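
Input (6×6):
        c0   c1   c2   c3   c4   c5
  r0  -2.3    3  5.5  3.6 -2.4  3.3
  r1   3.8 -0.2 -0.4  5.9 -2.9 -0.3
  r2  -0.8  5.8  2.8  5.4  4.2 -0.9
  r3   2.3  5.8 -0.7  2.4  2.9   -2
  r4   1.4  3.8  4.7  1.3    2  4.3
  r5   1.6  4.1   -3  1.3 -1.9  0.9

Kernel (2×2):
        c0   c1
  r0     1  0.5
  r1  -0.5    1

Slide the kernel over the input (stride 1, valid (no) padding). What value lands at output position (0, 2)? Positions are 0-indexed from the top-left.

The receptive field on the input at this output position is [5.5 3.6 / -0.4 5.9]. Elementwise product with the kernel and sum: 5.5·1 + 3.6·0.5 + -0.4·-0.5 + 5.9·1.

13.4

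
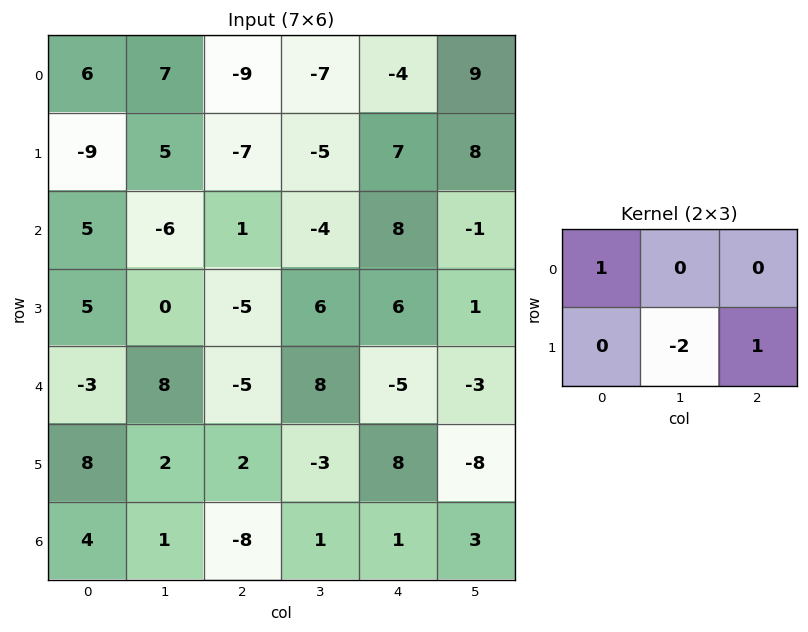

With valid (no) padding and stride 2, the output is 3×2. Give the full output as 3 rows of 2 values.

-11 8
0 -5
-5 9

Output[0,0]: The receptive field on the input at this output position is [6 7 -9 / -9 5 -7]. Elementwise product with the kernel and sum: 6·1 + 5·-2 + -7·1.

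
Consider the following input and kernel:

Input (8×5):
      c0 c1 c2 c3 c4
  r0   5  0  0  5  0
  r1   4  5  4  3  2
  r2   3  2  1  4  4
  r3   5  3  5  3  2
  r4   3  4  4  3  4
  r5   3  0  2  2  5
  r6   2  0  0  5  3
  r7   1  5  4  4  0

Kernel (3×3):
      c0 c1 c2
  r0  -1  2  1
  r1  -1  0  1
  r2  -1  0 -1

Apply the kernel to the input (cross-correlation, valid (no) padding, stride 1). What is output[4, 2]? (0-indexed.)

The receptive field on the input at this output position is [4 3 4 / 2 2 5 / 0 5 3]. Elementwise product with the kernel and sum: 4·-1 + 3·2 + 4·1 + 2·-1 + 5·1 + 0·-1 + 3·-1.

6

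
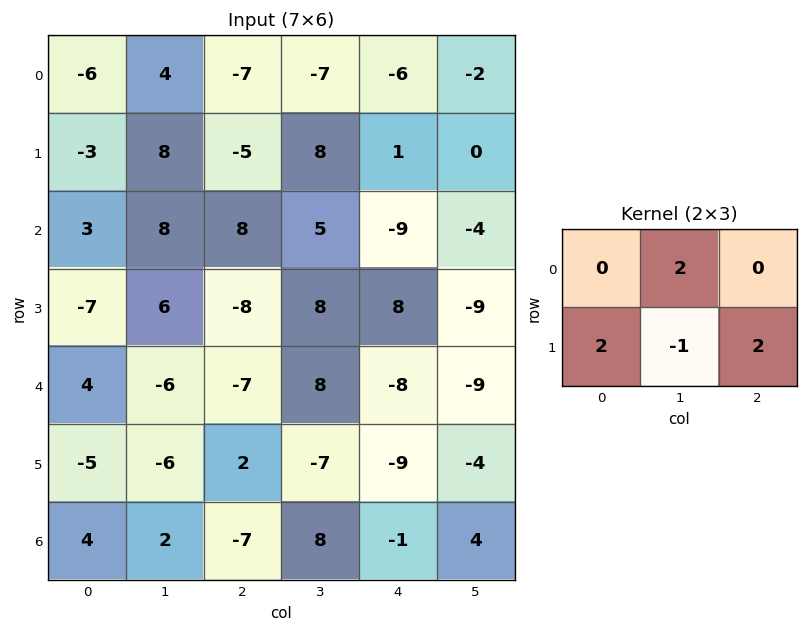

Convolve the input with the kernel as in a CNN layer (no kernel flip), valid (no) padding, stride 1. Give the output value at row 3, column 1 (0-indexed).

The receptive field on the input at this output position is [6 -8 8 / -6 -7 8]. Elementwise product with the kernel and sum: -8·2 + -6·2 + -7·-1 + 8·2.

-5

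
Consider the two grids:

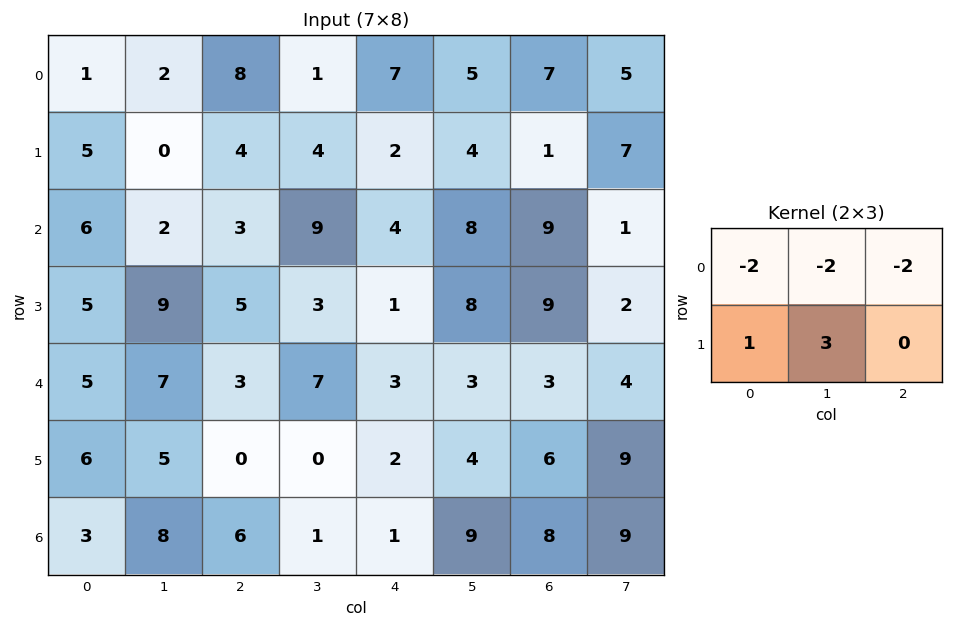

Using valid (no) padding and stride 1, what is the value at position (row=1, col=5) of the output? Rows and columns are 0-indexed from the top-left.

The receptive field on the input at this output position is [4 1 7 / 8 9 1]. Elementwise product with the kernel and sum: 4·-2 + 1·-2 + 7·-2 + 8·1 + 9·3.

11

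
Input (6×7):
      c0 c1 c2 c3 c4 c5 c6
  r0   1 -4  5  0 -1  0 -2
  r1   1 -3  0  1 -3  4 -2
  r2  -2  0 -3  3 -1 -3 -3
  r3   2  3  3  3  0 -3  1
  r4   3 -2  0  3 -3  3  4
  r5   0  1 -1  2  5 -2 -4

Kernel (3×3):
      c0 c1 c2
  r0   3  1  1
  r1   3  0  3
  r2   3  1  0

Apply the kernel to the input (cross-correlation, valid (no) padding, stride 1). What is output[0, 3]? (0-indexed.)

The receptive field on the input at this output position is [0 -1 0 / 1 -3 4 / 3 -1 -3]. Elementwise product with the kernel and sum: 0·3 + -1·1 + 0·1 + 1·3 + 4·3 + 3·3 + -1·1.

22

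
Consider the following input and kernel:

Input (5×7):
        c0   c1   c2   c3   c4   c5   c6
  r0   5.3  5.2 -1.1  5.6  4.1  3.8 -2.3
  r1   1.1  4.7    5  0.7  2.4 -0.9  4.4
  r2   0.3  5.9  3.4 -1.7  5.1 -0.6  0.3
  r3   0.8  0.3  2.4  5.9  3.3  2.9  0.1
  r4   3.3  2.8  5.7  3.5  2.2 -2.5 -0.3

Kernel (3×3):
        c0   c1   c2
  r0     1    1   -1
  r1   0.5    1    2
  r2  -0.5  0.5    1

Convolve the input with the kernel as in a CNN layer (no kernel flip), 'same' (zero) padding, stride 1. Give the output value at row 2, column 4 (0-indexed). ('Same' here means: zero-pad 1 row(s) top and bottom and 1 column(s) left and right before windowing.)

The receptive field on the zero-padded input at this output position is [0.7 2.4 -0.9 / -1.7 5.1 -0.6 / 5.9 3.3 2.9]. Elementwise product with the kernel and sum: 0.7·1 + 2.4·1 + -0.9·-1 + -1.7·0.5 + 5.1·1 + -0.6·2 + 5.9·-0.5 + 3.3·0.5 + 2.9·1.

8.65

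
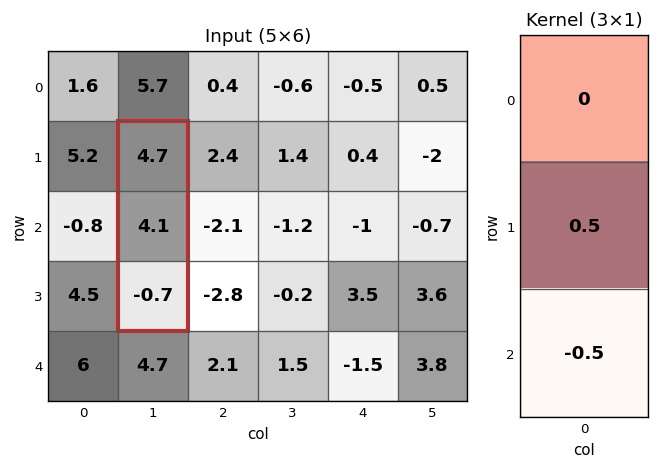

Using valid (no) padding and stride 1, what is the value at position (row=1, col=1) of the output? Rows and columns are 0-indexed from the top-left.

The receptive field on the input at this output position is [4.7 / 4.1 / -0.7]. Elementwise product with the kernel and sum: 4.1·0.5 + -0.7·-0.5.

2.4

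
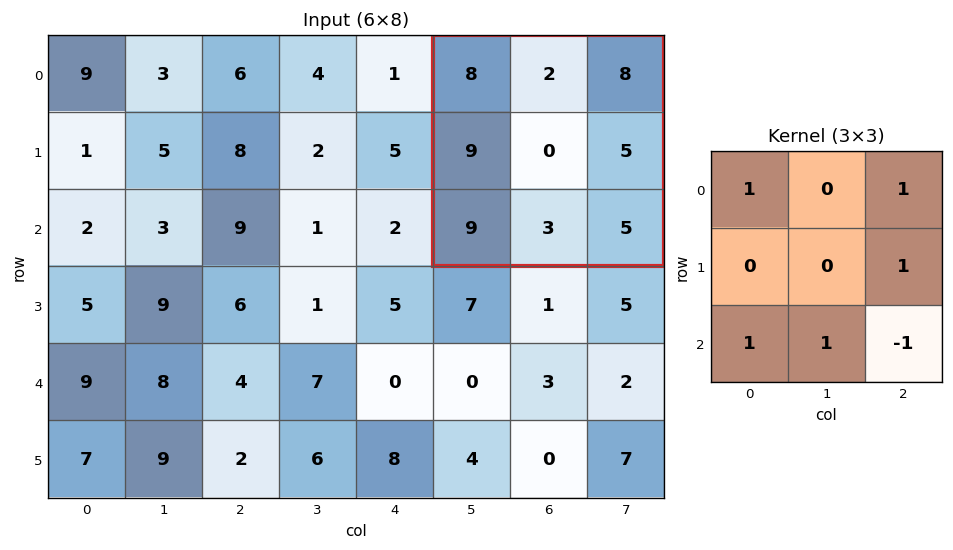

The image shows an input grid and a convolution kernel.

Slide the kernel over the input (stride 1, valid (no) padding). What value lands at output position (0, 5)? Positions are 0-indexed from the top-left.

The receptive field on the input at this output position is [8 2 8 / 9 0 5 / 9 3 5]. Elementwise product with the kernel and sum: 8·1 + 8·1 + 5·1 + 9·1 + 3·1 + 5·-1.

28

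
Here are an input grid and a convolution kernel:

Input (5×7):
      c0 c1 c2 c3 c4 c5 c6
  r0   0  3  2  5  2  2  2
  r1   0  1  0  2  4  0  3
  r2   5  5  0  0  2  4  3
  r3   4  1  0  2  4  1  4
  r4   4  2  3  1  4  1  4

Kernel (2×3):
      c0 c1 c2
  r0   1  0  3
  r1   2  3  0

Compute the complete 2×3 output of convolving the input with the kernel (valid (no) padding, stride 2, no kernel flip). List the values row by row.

9 14 16
16 12 22

Output[0,0]: The receptive field on the input at this output position is [0 3 2 / 0 1 0]. Elementwise product with the kernel and sum: 0·1 + 2·3 + 0·2 + 1·3.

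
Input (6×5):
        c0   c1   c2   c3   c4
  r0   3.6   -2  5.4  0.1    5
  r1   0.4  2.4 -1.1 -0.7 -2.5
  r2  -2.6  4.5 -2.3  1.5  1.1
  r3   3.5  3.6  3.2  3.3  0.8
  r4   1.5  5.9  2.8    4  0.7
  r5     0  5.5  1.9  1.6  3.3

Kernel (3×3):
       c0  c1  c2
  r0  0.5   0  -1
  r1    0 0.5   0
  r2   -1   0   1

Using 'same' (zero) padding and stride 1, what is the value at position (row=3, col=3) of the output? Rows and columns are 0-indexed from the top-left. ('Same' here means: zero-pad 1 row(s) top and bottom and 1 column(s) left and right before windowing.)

The receptive field on the zero-padded input at this output position is [-2.3 1.5 1.1 / 3.2 3.3 0.8 / 2.8 4 0.7]. Elementwise product with the kernel and sum: -2.3·0.5 + 1.1·-1 + 3.3·0.5 + 2.8·-1 + 0.7·1.

-2.7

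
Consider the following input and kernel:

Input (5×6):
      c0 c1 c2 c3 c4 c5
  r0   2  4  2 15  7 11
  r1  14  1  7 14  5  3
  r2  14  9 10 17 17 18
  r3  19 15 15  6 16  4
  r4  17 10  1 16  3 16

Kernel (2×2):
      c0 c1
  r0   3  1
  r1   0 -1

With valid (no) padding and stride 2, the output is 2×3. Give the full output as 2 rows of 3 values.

Output[0,0]: The receptive field on the input at this output position is [2 4 / 14 1]. Elementwise product with the kernel and sum: 2·3 + 4·1 + 1·-1.
Output[0,1]: The receptive field on the input at this output position is [2 15 / 7 14]. Elementwise product with the kernel and sum: 2·3 + 15·1 + 14·-1.

9 7 29
36 41 65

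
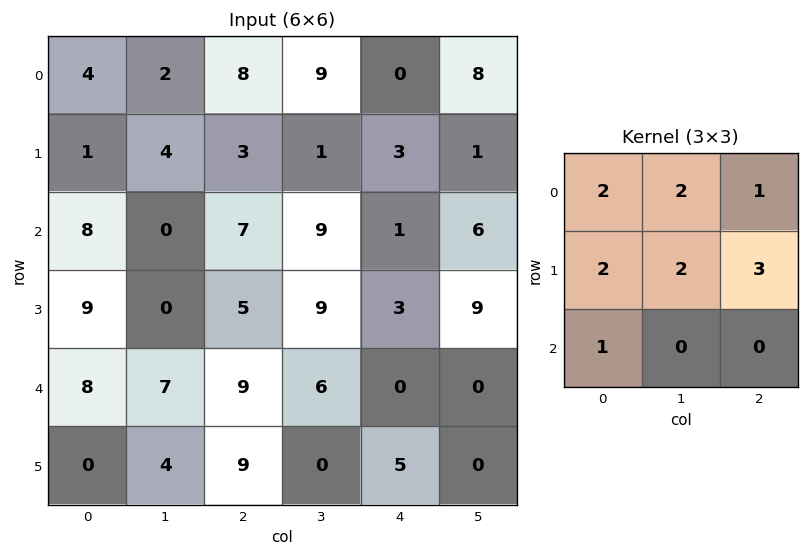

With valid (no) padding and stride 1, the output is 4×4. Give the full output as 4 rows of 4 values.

Output[0,0]: The receptive field on the input at this output position is [4 2 8 / 1 4 3 / 8 0 7]. Elementwise product with the kernel and sum: 4·2 + 2·2 + 8·1 + 1·2 + 4·2 + 3·3 + 8·1.

47 46 58 46
59 56 51 56
64 67 79 83
80 73 70 45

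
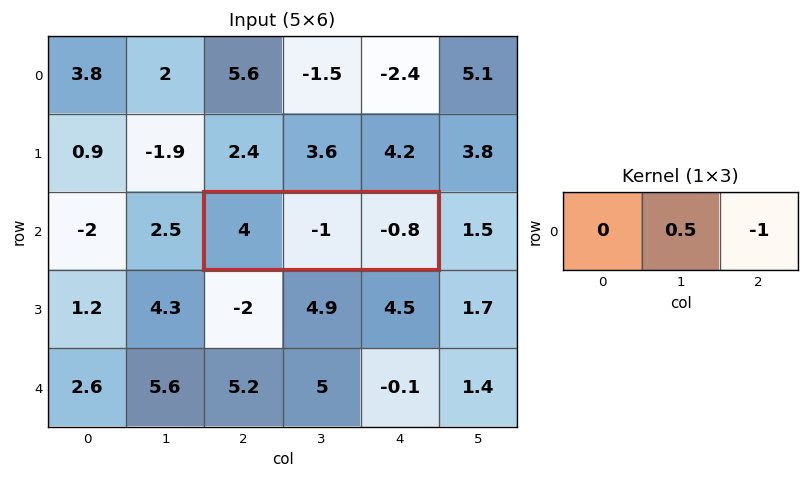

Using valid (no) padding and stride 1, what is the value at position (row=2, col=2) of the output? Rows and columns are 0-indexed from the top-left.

0.3

The receptive field on the input at this output position is [4 -1 -0.8]. Elementwise product with the kernel and sum: -1·0.5 + -0.8·-1.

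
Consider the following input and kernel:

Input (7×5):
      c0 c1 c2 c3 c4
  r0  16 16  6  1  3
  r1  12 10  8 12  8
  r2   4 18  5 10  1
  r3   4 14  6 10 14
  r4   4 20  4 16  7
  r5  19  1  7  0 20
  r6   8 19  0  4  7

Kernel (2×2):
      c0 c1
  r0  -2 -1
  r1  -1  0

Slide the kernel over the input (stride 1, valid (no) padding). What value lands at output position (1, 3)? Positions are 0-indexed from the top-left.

The receptive field on the input at this output position is [12 8 / 10 1]. Elementwise product with the kernel and sum: 12·-2 + 8·-1 + 10·-1.

-42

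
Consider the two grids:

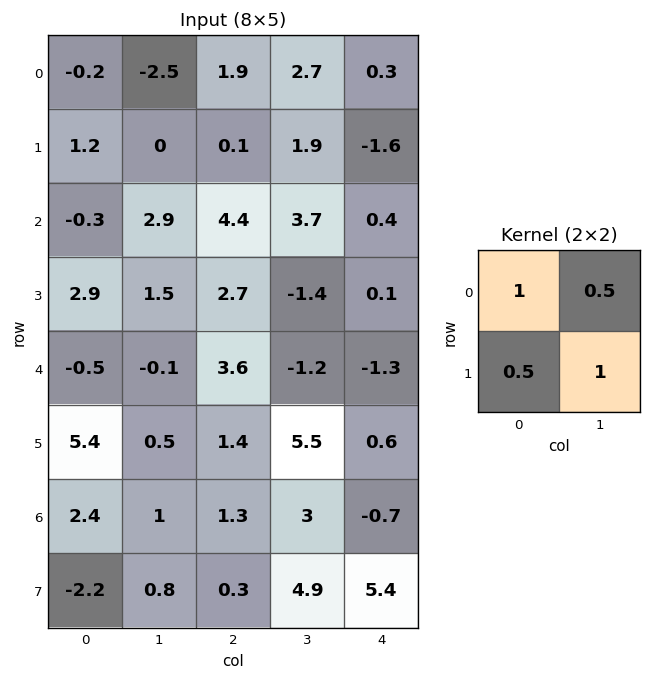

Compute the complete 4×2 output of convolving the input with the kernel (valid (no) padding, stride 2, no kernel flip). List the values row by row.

-0.85 5.2
4.1 6.2
2.65 9.2
2.6 7.85

Output[0,0]: The receptive field on the input at this output position is [-0.2 -2.5 / 1.2 0]. Elementwise product with the kernel and sum: -0.2·1 + -2.5·0.5 + 1.2·0.5 + 0·1.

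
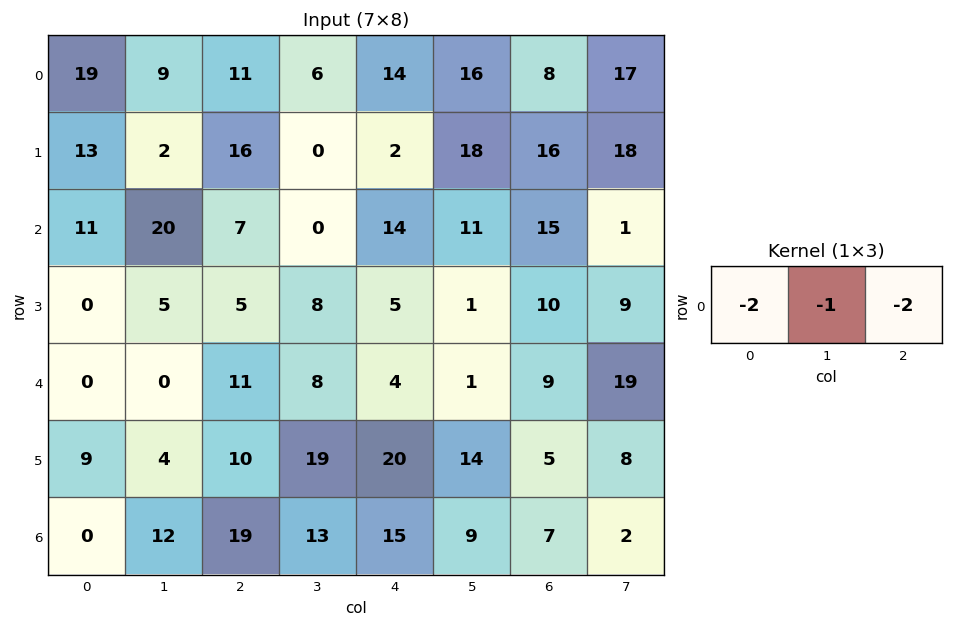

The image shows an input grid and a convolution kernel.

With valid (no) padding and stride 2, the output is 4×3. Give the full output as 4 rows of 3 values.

Output[0,0]: The receptive field on the input at this output position is [19 9 11]. Elementwise product with the kernel and sum: 19·-2 + 9·-1 + 11·-2.
Output[0,1]: The receptive field on the input at this output position is [11 6 14]. Elementwise product with the kernel and sum: 11·-2 + 6·-1 + 14·-2.

-69 -56 -60
-56 -42 -69
-22 -38 -27
-50 -81 -53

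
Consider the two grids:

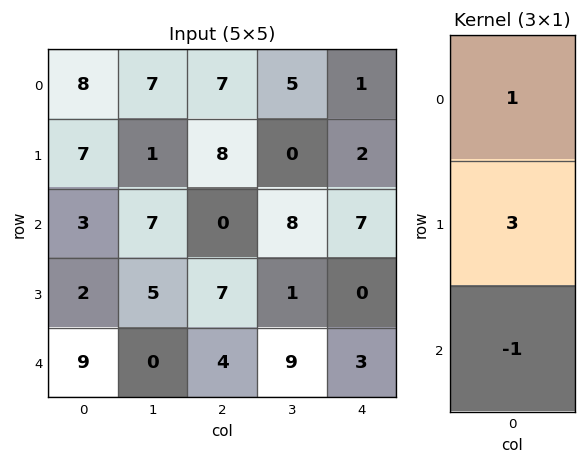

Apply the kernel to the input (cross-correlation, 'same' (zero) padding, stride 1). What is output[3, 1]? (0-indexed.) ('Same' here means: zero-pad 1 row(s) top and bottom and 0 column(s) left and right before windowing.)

22

The receptive field on the zero-padded input at this output position is [7 / 5 / 0]. Elementwise product with the kernel and sum: 7·1 + 5·3 + 0·-1.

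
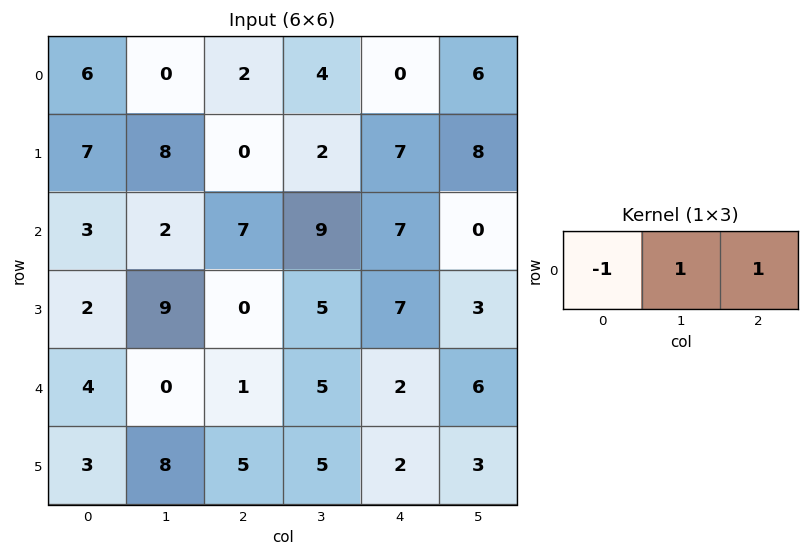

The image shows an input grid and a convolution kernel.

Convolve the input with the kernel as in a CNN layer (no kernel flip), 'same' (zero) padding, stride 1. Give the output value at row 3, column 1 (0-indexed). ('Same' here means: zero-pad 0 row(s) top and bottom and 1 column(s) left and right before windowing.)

7

The receptive field on the zero-padded input at this output position is [2 9 0]. Elementwise product with the kernel and sum: 2·-1 + 9·1 + 0·1.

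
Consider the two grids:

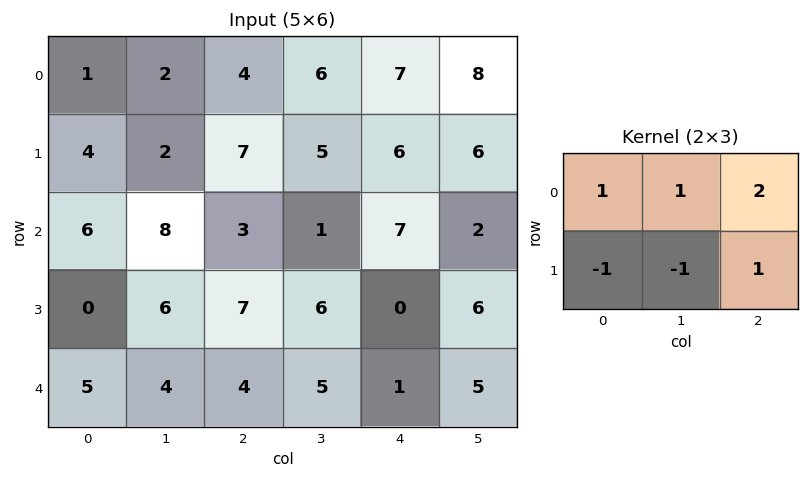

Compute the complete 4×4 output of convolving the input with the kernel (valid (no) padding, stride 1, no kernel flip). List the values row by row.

12 14 18 24
9 9 27 17
21 6 5 12
15 22 5 17

Output[0,0]: The receptive field on the input at this output position is [1 2 4 / 4 2 7]. Elementwise product with the kernel and sum: 1·1 + 2·1 + 4·2 + 4·-1 + 2·-1 + 7·1.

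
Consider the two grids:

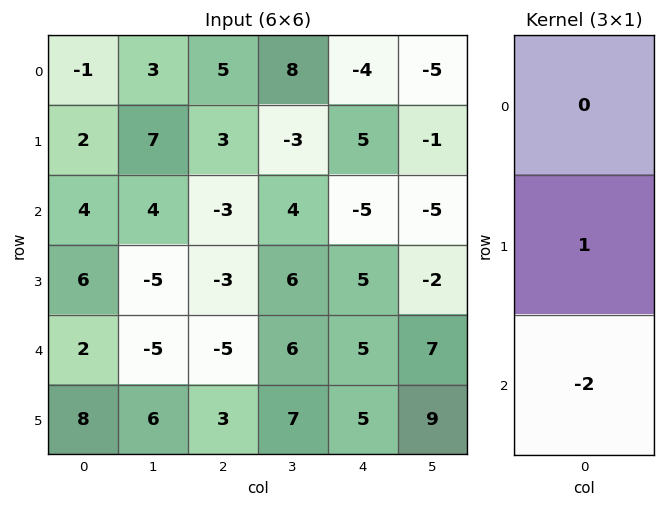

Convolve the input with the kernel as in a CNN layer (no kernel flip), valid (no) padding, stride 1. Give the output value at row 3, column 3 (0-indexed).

The receptive field on the input at this output position is [6 / 6 / 7]. Elementwise product with the kernel and sum: 6·1 + 7·-2.

-8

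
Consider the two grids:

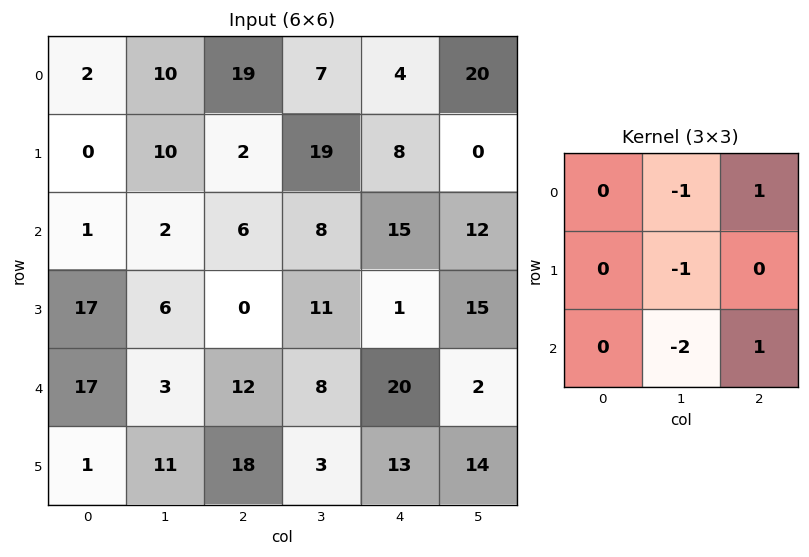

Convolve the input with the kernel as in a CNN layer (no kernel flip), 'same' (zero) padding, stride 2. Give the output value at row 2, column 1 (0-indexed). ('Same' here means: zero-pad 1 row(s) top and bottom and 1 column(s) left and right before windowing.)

The receptive field on the zero-padded input at this output position is [6 0 11 / 3 12 8 / 11 18 3]. Elementwise product with the kernel and sum: 0·-1 + 11·1 + 12·-1 + 18·-2 + 3·1.

-34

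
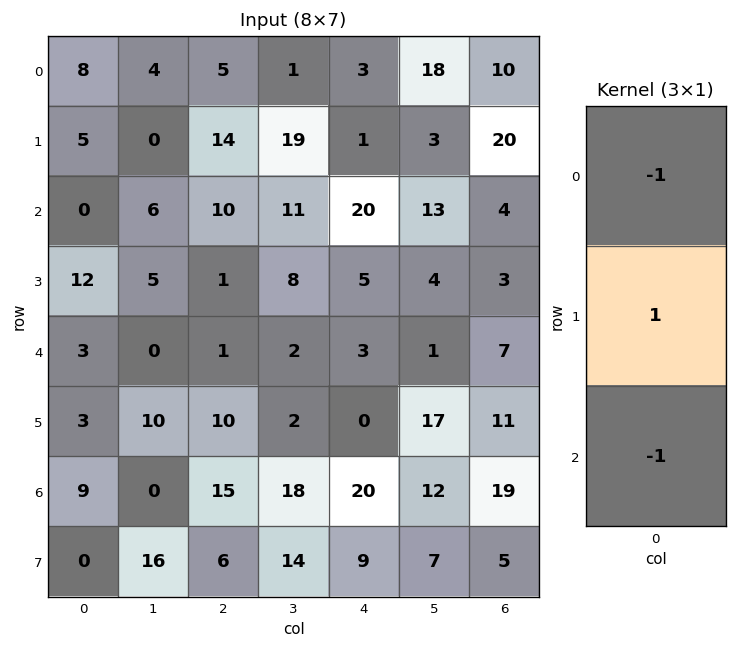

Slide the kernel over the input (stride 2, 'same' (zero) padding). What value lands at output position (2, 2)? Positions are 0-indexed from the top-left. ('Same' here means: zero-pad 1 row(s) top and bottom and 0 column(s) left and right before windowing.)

-2

The receptive field on the zero-padded input at this output position is [5 / 3 / 0]. Elementwise product with the kernel and sum: 5·-1 + 3·1 + 0·-1.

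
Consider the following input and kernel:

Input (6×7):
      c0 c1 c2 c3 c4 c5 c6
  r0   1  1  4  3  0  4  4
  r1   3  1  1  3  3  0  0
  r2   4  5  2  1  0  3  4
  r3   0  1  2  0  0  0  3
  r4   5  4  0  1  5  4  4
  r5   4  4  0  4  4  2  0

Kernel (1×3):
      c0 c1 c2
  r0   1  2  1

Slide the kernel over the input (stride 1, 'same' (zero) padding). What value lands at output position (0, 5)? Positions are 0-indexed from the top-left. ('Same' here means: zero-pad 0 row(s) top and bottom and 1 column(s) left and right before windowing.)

12

The receptive field on the zero-padded input at this output position is [0 4 4]. Elementwise product with the kernel and sum: 0·1 + 4·2 + 4·1.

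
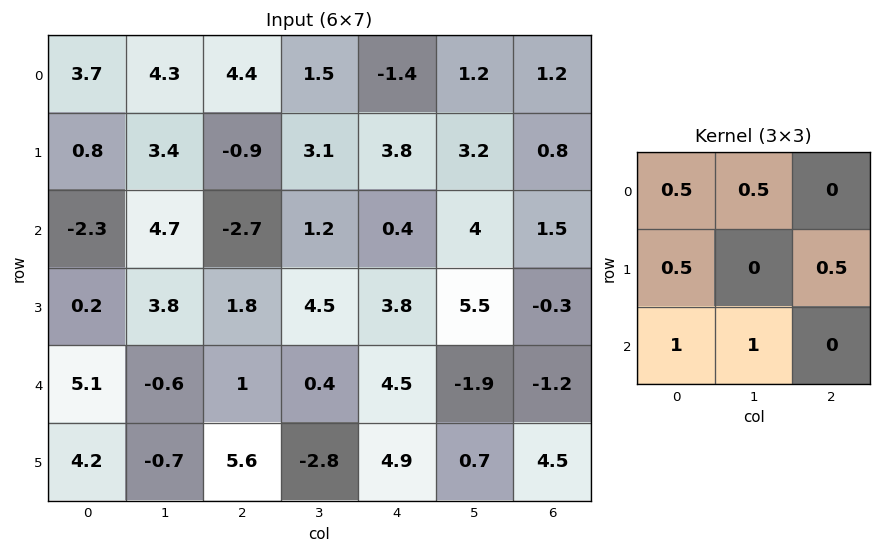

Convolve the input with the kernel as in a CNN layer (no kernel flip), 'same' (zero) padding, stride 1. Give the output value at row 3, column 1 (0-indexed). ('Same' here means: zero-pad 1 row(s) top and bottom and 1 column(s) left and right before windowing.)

6.7

The receptive field on the zero-padded input at this output position is [-2.3 4.7 -2.7 / 0.2 3.8 1.8 / 5.1 -0.6 1]. Elementwise product with the kernel and sum: -2.3·0.5 + 4.7·0.5 + 0.2·0.5 + 1.8·0.5 + 5.1·1 + -0.6·1.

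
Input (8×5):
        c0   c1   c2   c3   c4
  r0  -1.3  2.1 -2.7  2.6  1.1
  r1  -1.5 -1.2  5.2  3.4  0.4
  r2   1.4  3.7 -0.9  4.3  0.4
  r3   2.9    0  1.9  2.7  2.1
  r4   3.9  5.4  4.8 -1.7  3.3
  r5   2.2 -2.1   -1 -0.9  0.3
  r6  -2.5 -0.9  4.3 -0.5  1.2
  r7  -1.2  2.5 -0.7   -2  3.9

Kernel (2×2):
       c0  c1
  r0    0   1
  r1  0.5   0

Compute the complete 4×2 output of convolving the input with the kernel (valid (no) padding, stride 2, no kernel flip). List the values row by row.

1.35 5.2
5.15 5.25
6.5 -2.2
-1.5 -0.85

Output[0,0]: The receptive field on the input at this output position is [-1.3 2.1 / -1.5 -1.2]. Elementwise product with the kernel and sum: 2.1·1 + -1.5·0.5.
Output[0,1]: The receptive field on the input at this output position is [-2.7 2.6 / 5.2 3.4]. Elementwise product with the kernel and sum: 2.6·1 + 5.2·0.5.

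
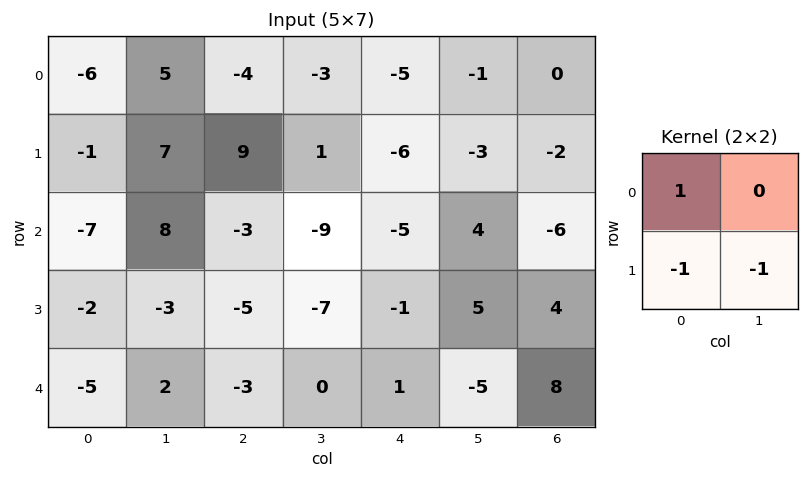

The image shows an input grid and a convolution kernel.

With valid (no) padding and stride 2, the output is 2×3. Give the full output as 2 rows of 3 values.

-12 -14 4
-2 9 -9

Output[0,0]: The receptive field on the input at this output position is [-6 5 / -1 7]. Elementwise product with the kernel and sum: -6·1 + -1·-1 + 7·-1.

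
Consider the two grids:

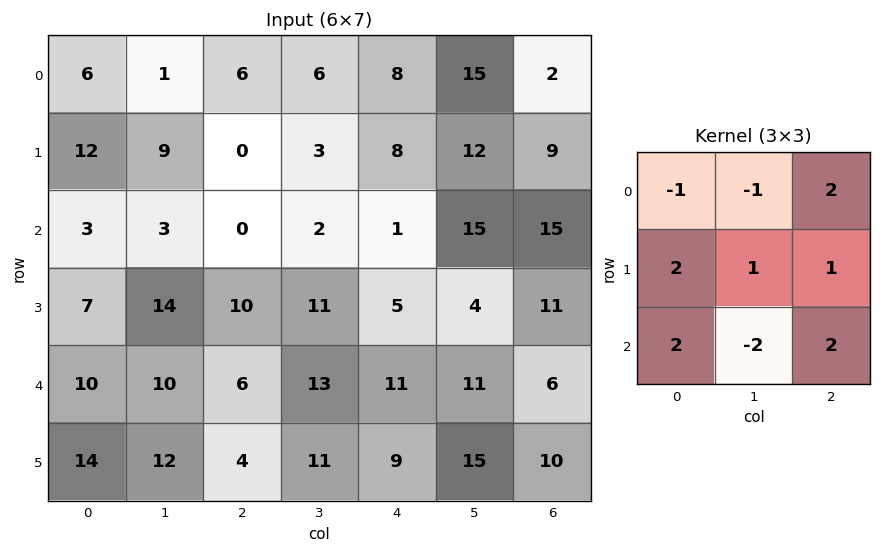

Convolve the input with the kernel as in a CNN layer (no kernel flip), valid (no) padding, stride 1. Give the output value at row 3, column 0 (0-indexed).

47

The receptive field on the input at this output position is [7 14 10 / 10 10 6 / 14 12 4]. Elementwise product with the kernel and sum: 7·-1 + 14·-1 + 10·2 + 10·2 + 10·1 + 6·1 + 14·2 + 12·-2 + 4·2.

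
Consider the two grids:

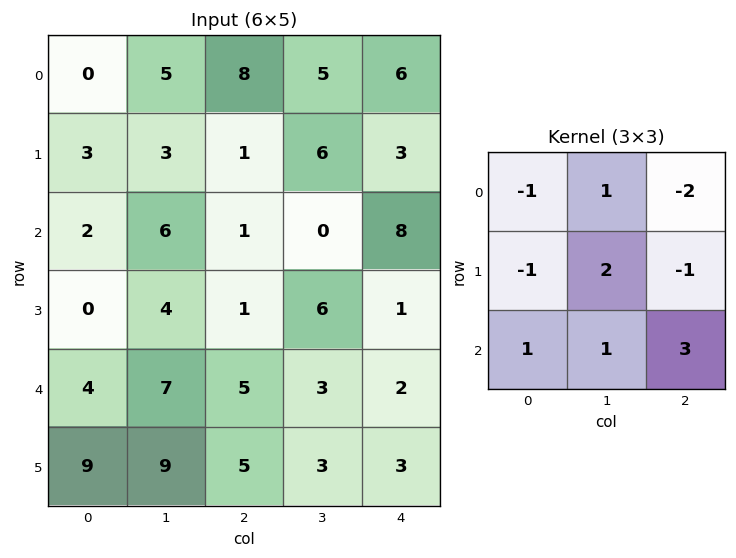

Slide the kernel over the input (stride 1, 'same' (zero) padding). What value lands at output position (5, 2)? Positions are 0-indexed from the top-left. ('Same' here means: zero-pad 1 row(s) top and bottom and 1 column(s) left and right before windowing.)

The receptive field on the zero-padded input at this output position is [7 5 3 / 9 5 3 / 0 0 0]. Elementwise product with the kernel and sum: 7·-1 + 5·1 + 3·-2 + 9·-1 + 5·2 + 3·-1 + 0·1 + 0·1 + 0·3.

-10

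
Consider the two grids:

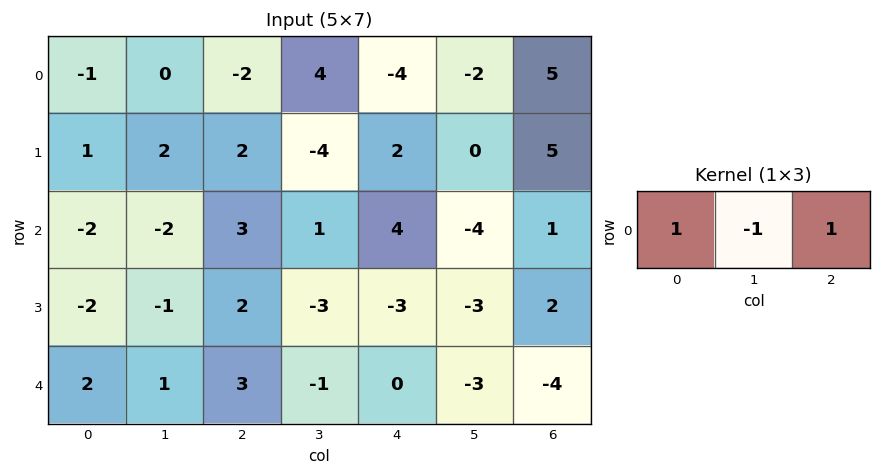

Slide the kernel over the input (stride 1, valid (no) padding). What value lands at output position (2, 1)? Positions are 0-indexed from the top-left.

-4

The receptive field on the input at this output position is [-2 3 1]. Elementwise product with the kernel and sum: -2·1 + 3·-1 + 1·1.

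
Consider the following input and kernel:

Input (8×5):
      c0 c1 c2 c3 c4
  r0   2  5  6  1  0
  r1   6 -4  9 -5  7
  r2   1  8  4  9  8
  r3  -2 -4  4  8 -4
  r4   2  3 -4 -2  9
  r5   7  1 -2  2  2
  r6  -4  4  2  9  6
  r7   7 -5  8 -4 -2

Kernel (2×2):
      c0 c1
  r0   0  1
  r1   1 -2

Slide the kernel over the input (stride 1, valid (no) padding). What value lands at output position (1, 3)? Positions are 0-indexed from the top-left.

0

The receptive field on the input at this output position is [-5 7 / 9 8]. Elementwise product with the kernel and sum: 7·1 + 9·1 + 8·-2.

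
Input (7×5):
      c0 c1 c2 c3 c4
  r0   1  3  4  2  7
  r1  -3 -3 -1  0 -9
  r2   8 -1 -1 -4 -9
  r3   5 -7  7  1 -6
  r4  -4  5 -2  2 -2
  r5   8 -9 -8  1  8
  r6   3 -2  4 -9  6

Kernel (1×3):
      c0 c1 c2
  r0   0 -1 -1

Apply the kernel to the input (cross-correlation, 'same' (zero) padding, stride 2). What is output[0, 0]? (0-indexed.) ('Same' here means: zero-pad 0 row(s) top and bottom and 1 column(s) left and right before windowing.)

-4

The receptive field on the zero-padded input at this output position is [0 1 3]. Elementwise product with the kernel and sum: 1·-1 + 3·-1.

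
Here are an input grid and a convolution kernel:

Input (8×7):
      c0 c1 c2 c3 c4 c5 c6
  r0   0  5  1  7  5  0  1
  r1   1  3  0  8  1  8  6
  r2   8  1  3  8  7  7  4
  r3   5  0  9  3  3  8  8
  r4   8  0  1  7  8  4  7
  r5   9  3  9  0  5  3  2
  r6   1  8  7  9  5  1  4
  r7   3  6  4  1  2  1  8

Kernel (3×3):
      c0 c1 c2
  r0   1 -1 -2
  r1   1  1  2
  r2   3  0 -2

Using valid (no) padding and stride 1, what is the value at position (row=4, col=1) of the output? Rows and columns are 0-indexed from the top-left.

3

The receptive field on the input at this output position is [0 1 7 / 3 9 0 / 8 7 9]. Elementwise product with the kernel and sum: 0·1 + 1·-1 + 7·-2 + 3·1 + 9·1 + 0·2 + 8·3 + 9·-2.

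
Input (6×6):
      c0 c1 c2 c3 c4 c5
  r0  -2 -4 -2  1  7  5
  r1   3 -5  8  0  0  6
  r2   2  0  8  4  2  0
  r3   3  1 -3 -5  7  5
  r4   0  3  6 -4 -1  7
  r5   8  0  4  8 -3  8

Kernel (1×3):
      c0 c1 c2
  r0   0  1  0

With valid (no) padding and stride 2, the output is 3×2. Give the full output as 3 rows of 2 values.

Output[0,0]: The receptive field on the input at this output position is [-2 -4 -2]. Elementwise product with the kernel and sum: -4·1.

-4 1
0 4
3 -4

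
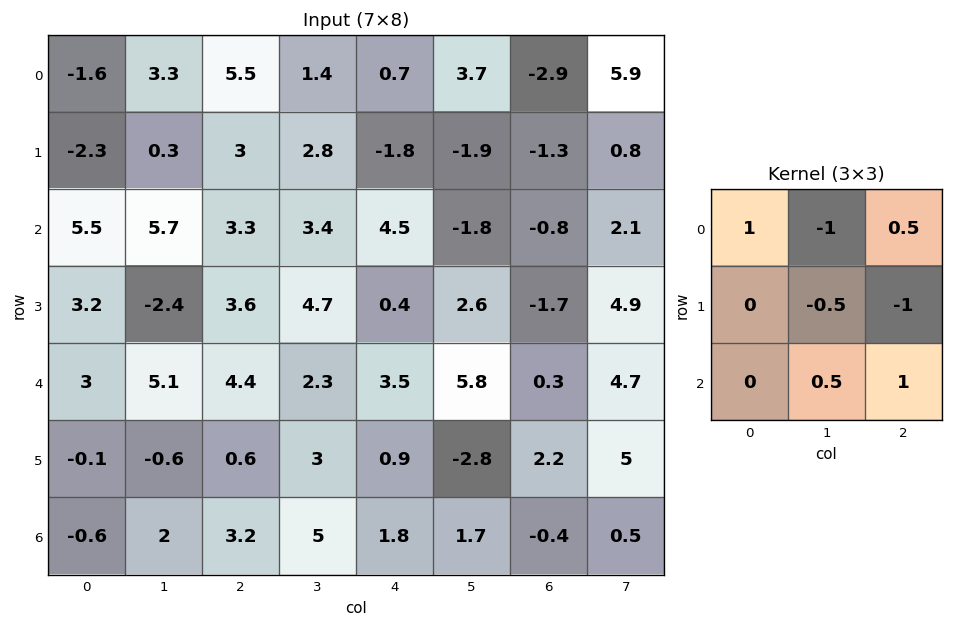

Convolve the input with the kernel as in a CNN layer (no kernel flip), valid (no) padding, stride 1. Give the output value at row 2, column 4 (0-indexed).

9.5

The receptive field on the input at this output position is [4.5 -1.8 -0.8 / 0.4 2.6 -1.7 / 3.5 5.8 0.3]. Elementwise product with the kernel and sum: 4.5·1 + -1.8·-1 + -0.8·0.5 + 2.6·-0.5 + -1.7·-1 + 5.8·0.5 + 0.3·1.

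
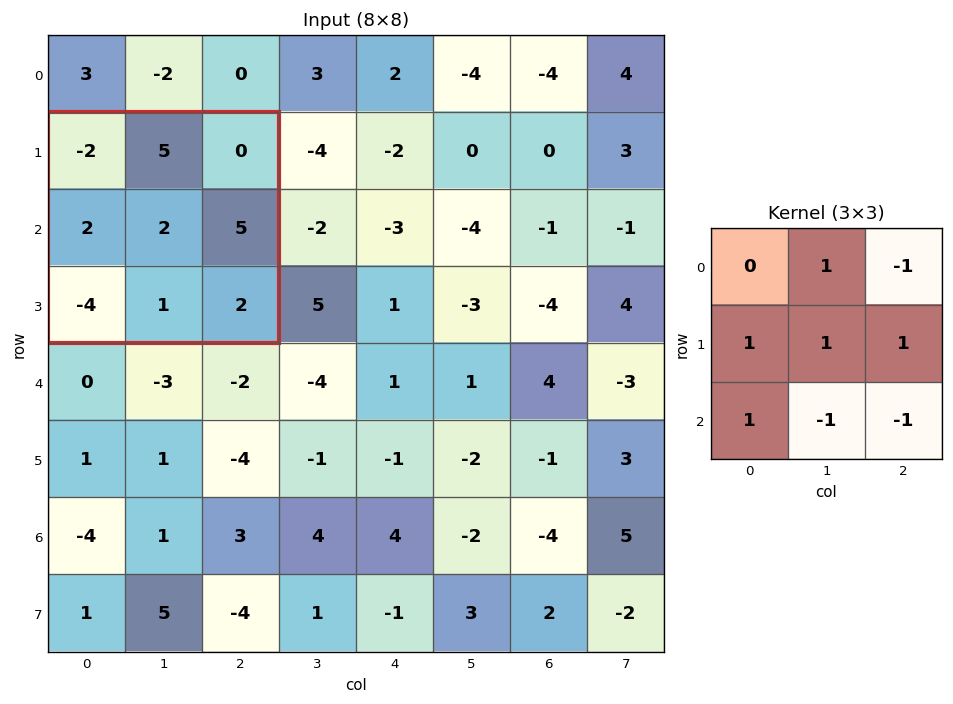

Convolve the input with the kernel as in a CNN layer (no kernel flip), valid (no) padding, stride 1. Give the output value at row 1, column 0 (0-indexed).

7

The receptive field on the input at this output position is [-2 5 0 / 2 2 5 / -4 1 2]. Elementwise product with the kernel and sum: 5·1 + 0·-1 + 2·1 + 2·1 + 5·1 + -4·1 + 1·-1 + 2·-1.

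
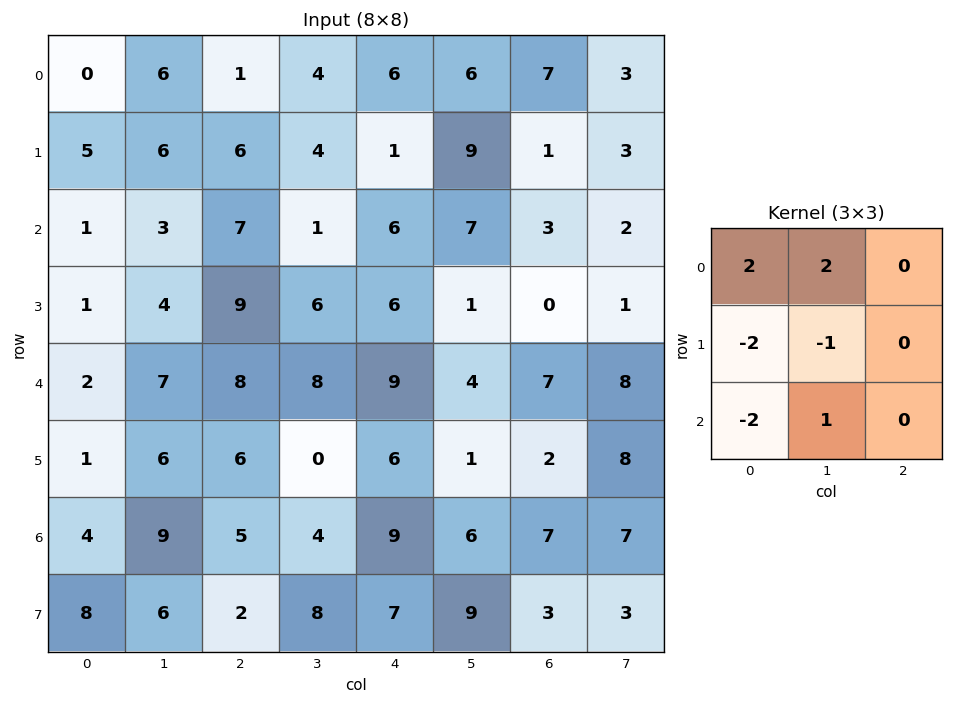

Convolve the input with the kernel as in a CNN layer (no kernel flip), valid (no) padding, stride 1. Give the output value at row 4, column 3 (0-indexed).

29

The receptive field on the input at this output position is [8 9 4 / 0 6 1 / 4 9 6]. Elementwise product with the kernel and sum: 8·2 + 9·2 + 0·-2 + 6·-1 + 4·-2 + 9·1.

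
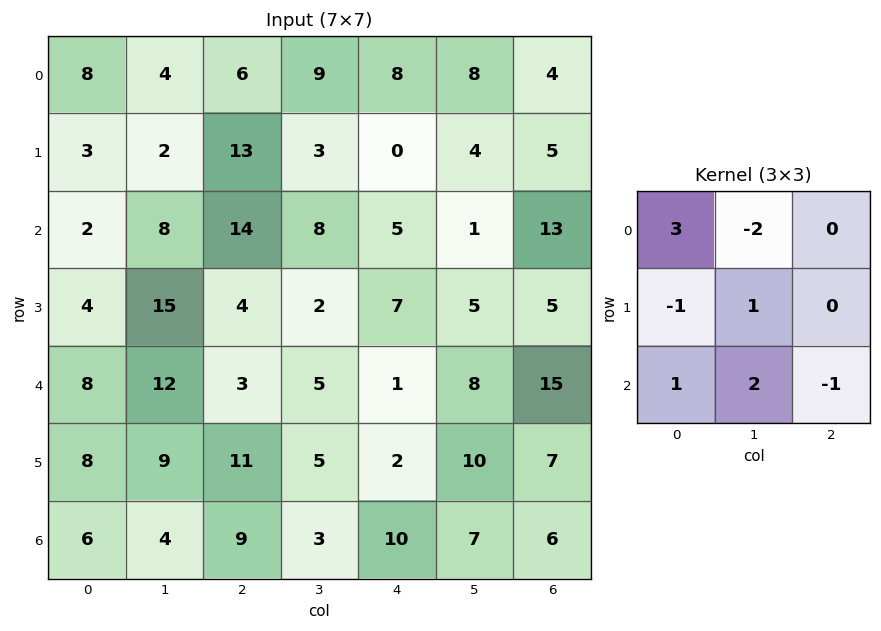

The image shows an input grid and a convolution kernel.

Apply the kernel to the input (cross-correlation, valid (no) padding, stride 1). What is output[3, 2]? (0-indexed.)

The receptive field on the input at this output position is [4 2 7 / 3 5 1 / 11 5 2]. Elementwise product with the kernel and sum: 4·3 + 2·-2 + 3·-1 + 5·1 + 11·1 + 5·2 + 2·-1.

29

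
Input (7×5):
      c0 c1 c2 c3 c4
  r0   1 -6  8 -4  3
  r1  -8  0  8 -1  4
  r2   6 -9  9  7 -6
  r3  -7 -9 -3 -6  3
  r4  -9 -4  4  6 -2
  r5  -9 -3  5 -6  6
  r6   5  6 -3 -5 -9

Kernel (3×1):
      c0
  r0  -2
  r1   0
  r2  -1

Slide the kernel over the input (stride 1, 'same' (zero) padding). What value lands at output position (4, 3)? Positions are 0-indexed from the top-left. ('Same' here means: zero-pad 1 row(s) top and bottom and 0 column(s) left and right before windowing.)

The receptive field on the zero-padded input at this output position is [-6 / 6 / -6]. Elementwise product with the kernel and sum: -6·-2 + -6·-1.

18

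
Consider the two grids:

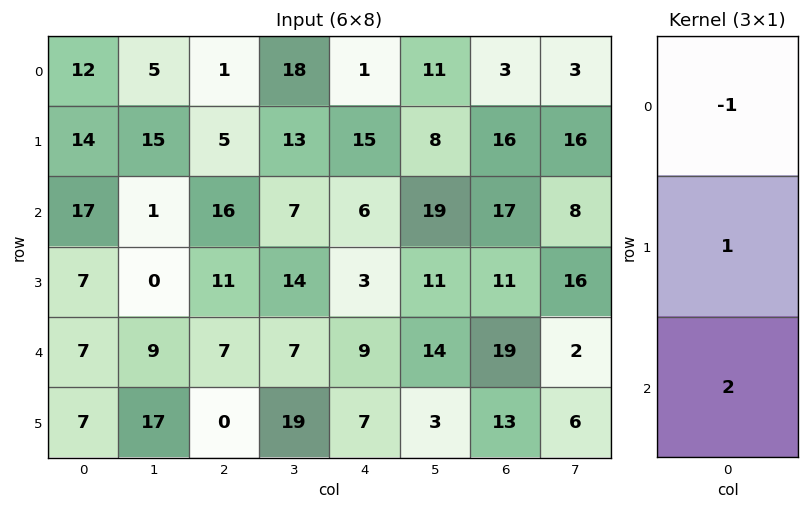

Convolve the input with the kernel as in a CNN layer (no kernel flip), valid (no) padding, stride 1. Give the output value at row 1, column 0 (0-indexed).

The receptive field on the input at this output position is [14 / 17 / 7]. Elementwise product with the kernel and sum: 14·-1 + 17·1 + 7·2.

17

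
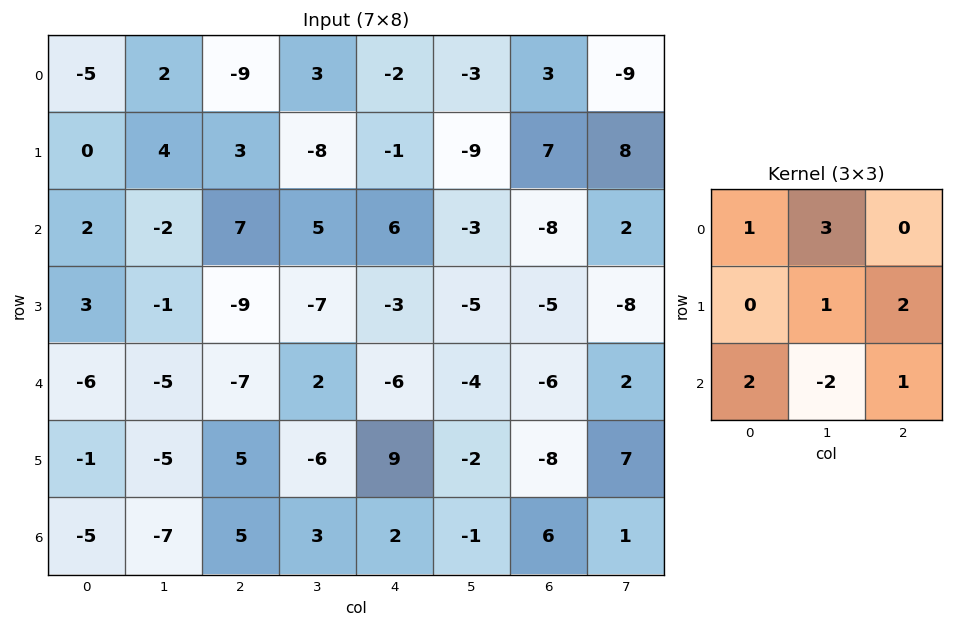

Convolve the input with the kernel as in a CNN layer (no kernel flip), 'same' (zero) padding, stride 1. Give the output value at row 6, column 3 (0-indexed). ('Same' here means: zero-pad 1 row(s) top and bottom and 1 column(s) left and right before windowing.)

The receptive field on the zero-padded input at this output position is [5 -6 9 / 5 3 2 / 0 0 0]. Elementwise product with the kernel and sum: 5·1 + -6·3 + 3·1 + 2·2 + 0·2 + 0·-2 + 0·1.

-6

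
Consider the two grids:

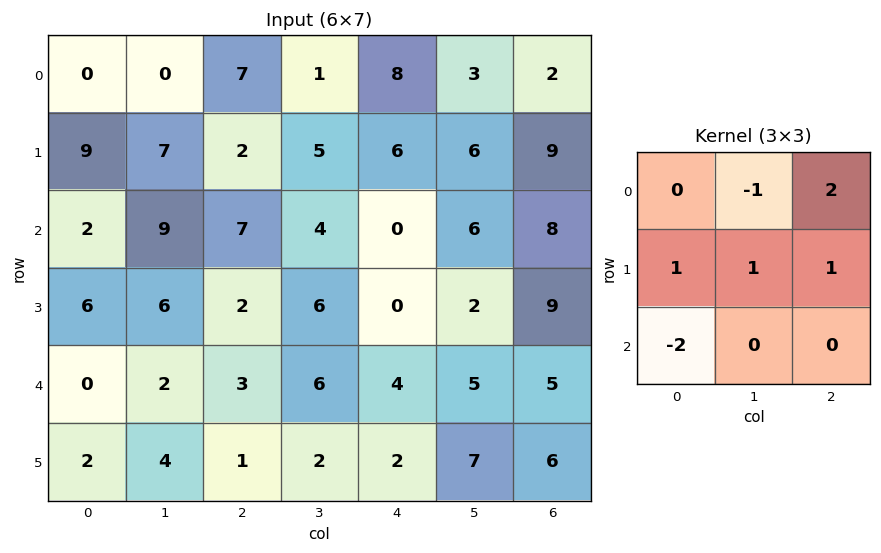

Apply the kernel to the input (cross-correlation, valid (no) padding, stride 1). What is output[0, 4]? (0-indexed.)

22

The receptive field on the input at this output position is [8 3 2 / 6 6 9 / 0 6 8]. Elementwise product with the kernel and sum: 3·-1 + 2·2 + 6·1 + 6·1 + 9·1 + 0·-2.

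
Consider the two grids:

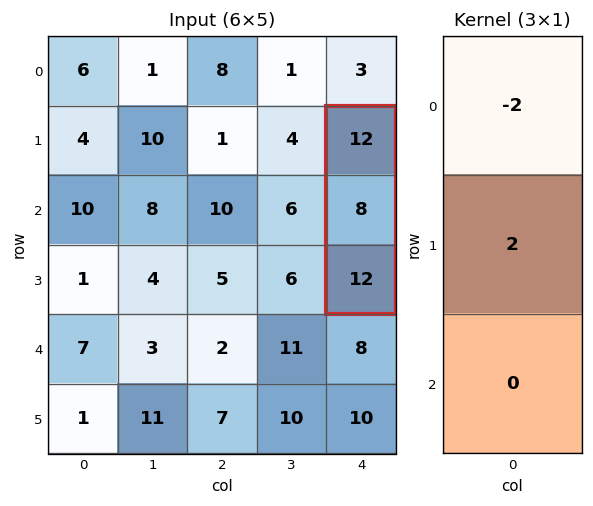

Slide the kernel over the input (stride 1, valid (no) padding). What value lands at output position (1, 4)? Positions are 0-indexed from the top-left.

-8

The receptive field on the input at this output position is [12 / 8 / 12]. Elementwise product with the kernel and sum: 12·-2 + 8·2.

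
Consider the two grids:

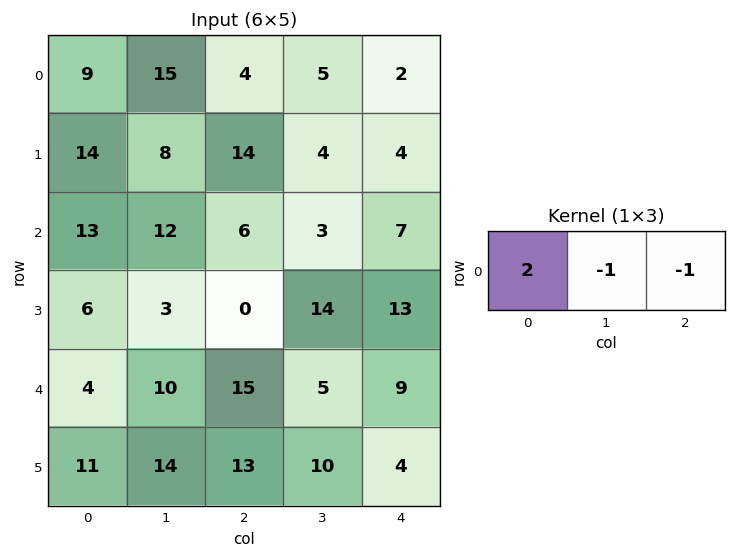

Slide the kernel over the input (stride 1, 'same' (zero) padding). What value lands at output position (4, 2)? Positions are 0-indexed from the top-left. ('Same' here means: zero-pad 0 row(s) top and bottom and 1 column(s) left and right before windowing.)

The receptive field on the zero-padded input at this output position is [10 15 5]. Elementwise product with the kernel and sum: 10·2 + 15·-1 + 5·-1.

0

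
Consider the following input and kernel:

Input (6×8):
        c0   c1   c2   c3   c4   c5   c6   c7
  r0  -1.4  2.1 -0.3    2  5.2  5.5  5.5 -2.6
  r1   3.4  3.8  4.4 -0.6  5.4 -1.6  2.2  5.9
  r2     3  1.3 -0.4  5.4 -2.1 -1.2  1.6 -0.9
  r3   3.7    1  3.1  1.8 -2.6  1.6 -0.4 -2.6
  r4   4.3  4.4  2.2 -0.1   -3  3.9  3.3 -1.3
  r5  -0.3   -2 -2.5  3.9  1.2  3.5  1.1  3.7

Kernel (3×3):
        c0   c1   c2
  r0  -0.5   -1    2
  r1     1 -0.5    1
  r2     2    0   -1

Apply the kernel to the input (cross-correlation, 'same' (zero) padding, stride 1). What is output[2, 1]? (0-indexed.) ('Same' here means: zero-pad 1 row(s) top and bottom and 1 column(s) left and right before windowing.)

9.55

The receptive field on the zero-padded input at this output position is [3.4 3.8 4.4 / 3 1.3 -0.4 / 3.7 1 3.1]. Elementwise product with the kernel and sum: 3.4·-0.5 + 3.8·-1 + 4.4·2 + 3·1 + 1.3·-0.5 + -0.4·1 + 3.7·2 + 3.1·-1.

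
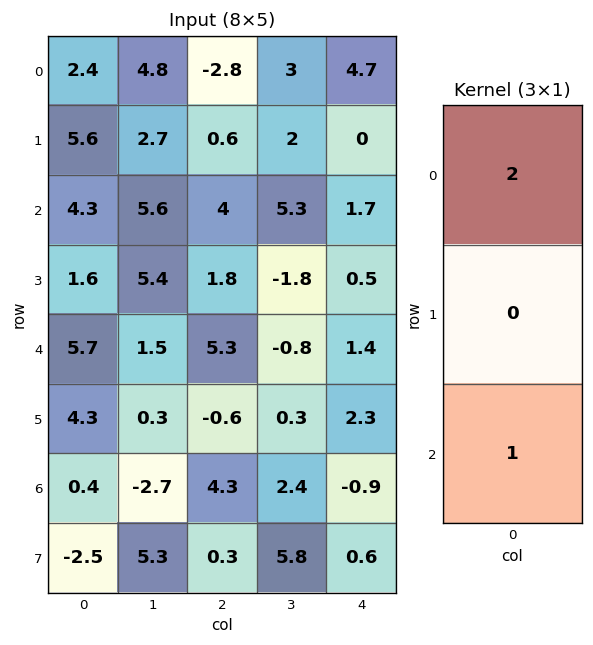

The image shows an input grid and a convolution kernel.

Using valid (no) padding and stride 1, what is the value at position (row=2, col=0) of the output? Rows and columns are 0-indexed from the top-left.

The receptive field on the input at this output position is [4.3 / 1.6 / 5.7]. Elementwise product with the kernel and sum: 4.3·2 + 5.7·1.

14.3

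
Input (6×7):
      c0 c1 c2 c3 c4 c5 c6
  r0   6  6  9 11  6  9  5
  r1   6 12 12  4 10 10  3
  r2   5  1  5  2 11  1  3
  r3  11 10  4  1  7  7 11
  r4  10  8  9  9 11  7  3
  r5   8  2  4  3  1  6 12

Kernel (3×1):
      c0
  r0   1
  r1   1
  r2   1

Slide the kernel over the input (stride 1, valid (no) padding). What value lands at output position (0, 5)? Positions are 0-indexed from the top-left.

The receptive field on the input at this output position is [9 / 10 / 1]. Elementwise product with the kernel and sum: 9·1 + 10·1 + 1·1.

20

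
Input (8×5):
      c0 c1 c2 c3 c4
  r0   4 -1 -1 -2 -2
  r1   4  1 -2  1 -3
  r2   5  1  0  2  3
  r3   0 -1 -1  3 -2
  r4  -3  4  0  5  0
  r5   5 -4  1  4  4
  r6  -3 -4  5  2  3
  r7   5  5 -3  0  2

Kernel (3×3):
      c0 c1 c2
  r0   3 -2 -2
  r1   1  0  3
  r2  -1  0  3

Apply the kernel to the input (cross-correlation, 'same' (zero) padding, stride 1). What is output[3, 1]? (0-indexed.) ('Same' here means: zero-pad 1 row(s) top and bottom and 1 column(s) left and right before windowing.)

The receptive field on the zero-padded input at this output position is [5 1 0 / 0 -1 -1 / -3 4 0]. Elementwise product with the kernel and sum: 5·3 + 1·-2 + 0·-2 + 0·1 + -1·3 + -3·-1 + 0·3.

13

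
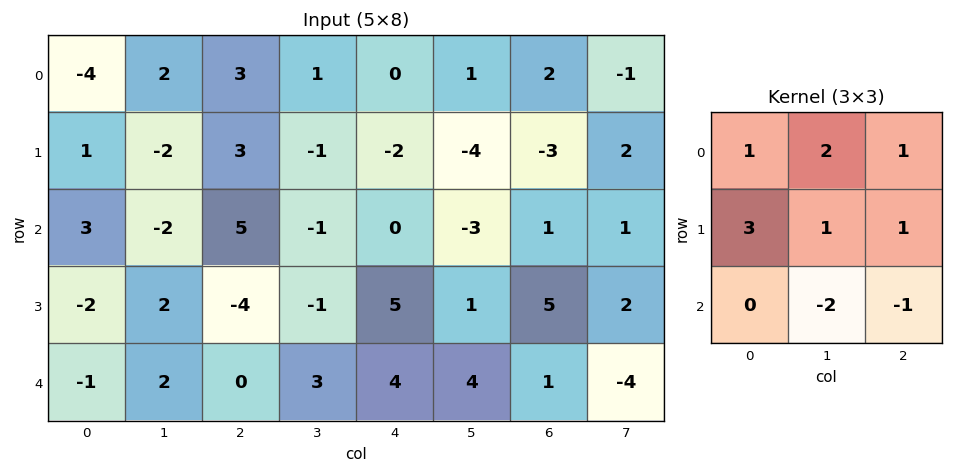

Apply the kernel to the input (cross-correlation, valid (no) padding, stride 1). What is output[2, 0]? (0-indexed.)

The receptive field on the input at this output position is [3 -2 5 / -2 2 -4 / -1 2 0]. Elementwise product with the kernel and sum: 3·1 + -2·2 + 5·1 + -2·3 + 2·1 + -4·1 + 2·-2 + 0·-1.

-8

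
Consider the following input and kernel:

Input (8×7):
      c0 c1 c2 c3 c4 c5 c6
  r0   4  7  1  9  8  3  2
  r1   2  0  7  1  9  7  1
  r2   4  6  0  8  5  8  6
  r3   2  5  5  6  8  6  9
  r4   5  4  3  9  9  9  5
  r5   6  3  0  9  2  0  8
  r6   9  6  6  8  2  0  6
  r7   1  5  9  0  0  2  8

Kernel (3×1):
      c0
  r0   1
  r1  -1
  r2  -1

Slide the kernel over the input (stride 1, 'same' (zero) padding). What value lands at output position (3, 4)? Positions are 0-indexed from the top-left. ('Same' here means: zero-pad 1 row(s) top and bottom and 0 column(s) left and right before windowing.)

-12

The receptive field on the zero-padded input at this output position is [5 / 8 / 9]. Elementwise product with the kernel and sum: 5·1 + 8·-1 + 9·-1.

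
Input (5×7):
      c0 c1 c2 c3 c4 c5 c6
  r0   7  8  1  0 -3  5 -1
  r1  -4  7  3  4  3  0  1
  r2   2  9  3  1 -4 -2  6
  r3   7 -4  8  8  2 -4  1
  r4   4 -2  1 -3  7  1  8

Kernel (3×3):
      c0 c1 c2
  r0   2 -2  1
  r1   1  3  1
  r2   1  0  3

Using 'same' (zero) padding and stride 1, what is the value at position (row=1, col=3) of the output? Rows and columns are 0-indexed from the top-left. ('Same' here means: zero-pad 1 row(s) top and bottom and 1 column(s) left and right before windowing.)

The receptive field on the zero-padded input at this output position is [1 0 -3 / 3 4 3 / 3 1 -4]. Elementwise product with the kernel and sum: 1·2 + 0·-2 + -3·1 + 3·1 + 4·3 + 3·1 + 3·1 + -4·3.

8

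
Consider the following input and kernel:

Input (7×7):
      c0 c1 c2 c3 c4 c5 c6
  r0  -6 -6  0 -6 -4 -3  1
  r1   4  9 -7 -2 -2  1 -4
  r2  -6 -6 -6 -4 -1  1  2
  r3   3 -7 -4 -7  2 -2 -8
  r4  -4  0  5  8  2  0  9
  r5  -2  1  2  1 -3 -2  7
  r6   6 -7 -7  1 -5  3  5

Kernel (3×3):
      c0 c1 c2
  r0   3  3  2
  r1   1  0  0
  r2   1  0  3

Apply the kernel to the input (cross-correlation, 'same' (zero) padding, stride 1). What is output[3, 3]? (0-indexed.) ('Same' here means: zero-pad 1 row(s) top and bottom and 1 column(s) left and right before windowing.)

-25

The receptive field on the zero-padded input at this output position is [-6 -4 -1 / -4 -7 2 / 5 8 2]. Elementwise product with the kernel and sum: -6·3 + -4·3 + -1·2 + -4·1 + 5·1 + 2·3.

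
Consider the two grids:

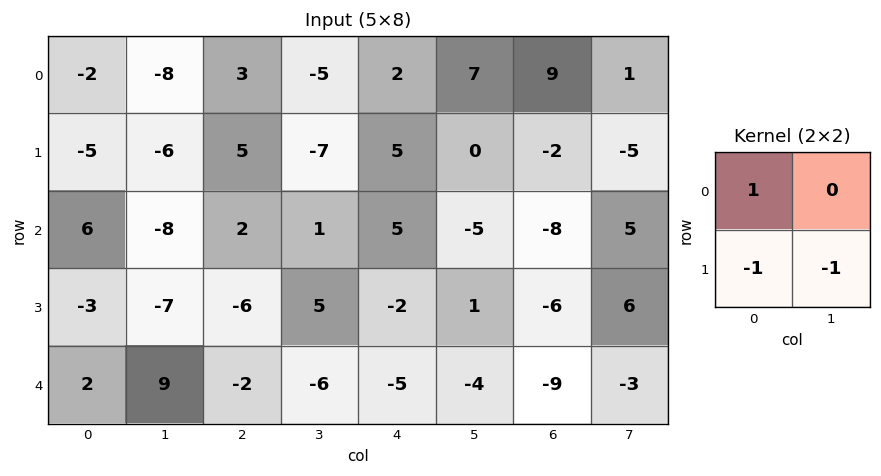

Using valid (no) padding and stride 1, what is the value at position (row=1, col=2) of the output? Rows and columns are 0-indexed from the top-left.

2

The receptive field on the input at this output position is [5 -7 / 2 1]. Elementwise product with the kernel and sum: 5·1 + 2·-1 + 1·-1.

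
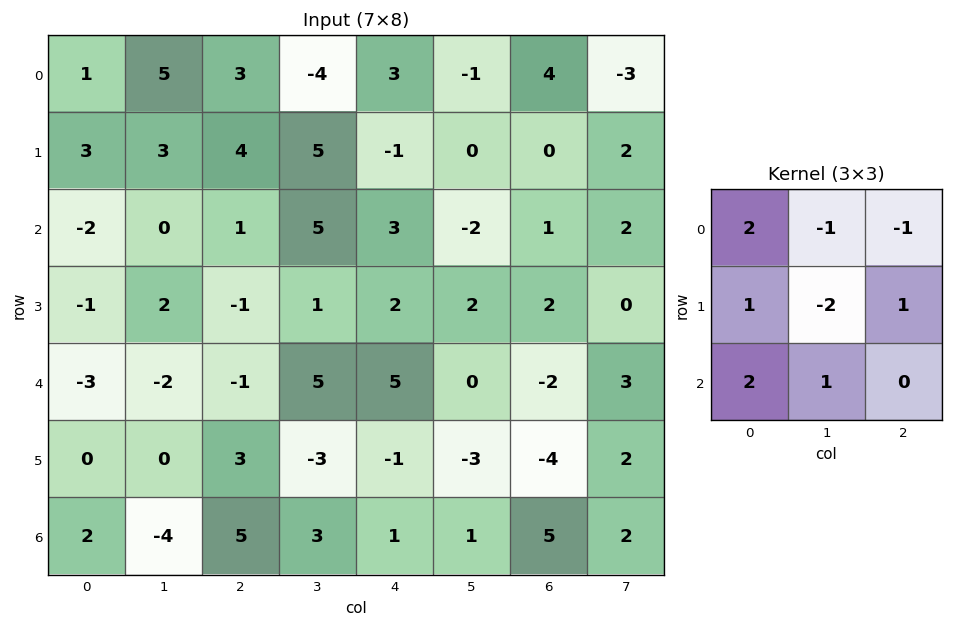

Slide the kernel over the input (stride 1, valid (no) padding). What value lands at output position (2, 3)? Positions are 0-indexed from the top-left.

The receptive field on the input at this output position is [5 3 -2 / 1 2 2 / 5 5 0]. Elementwise product with the kernel and sum: 5·2 + 3·-1 + -2·-1 + 1·1 + 2·-2 + 2·1 + 5·2 + 5·1.

23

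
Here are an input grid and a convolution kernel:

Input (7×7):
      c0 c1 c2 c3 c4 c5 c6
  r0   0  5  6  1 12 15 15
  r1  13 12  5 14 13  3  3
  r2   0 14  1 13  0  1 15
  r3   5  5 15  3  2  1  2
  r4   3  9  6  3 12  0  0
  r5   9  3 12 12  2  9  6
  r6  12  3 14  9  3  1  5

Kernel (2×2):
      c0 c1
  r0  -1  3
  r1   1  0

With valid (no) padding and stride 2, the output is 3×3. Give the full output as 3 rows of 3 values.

28 2 46
47 53 5
33 15 -10

Output[0,0]: The receptive field on the input at this output position is [0 5 / 13 12]. Elementwise product with the kernel and sum: 0·-1 + 5·3 + 13·1.
Output[0,1]: The receptive field on the input at this output position is [6 1 / 5 14]. Elementwise product with the kernel and sum: 6·-1 + 1·3 + 5·1.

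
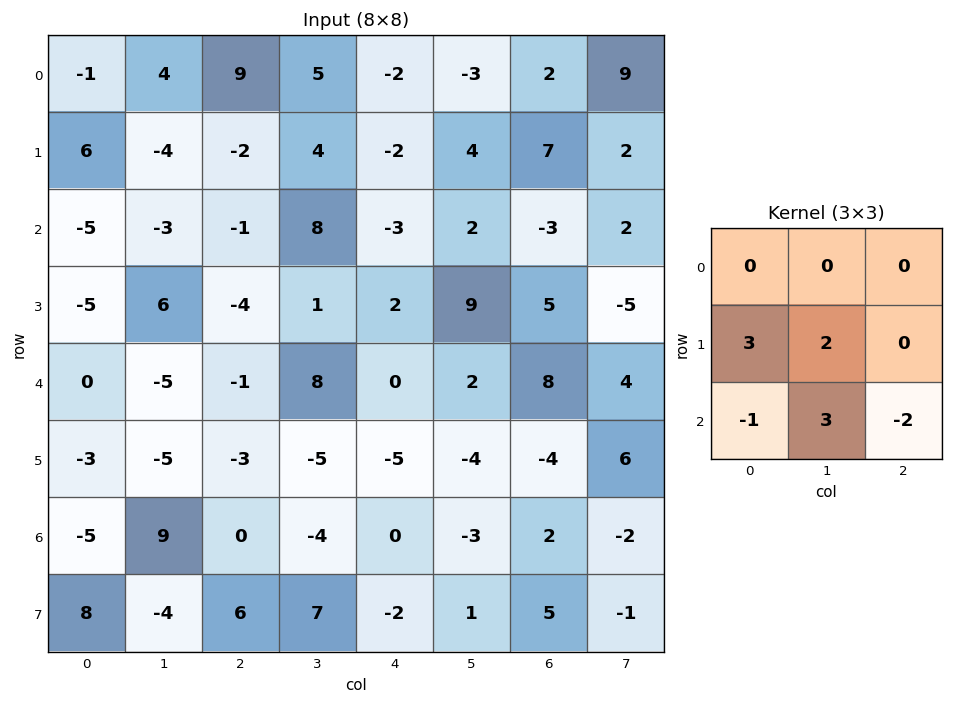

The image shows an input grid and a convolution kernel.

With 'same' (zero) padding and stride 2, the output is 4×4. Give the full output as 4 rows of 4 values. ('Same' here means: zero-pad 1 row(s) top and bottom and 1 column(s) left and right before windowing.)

Output[0,0]: The receptive field on the zero-padded input at this output position is [0 0 0 / 0 -1 4 / 0 6 -4]. Elementwise product with the kernel and sum: 0·3 + -1·2 + 0·-1 + 6·3 + -4·-2.

24 20 -7 8
-37 -31 5 16
1 -11 22 2
22 35 -27 11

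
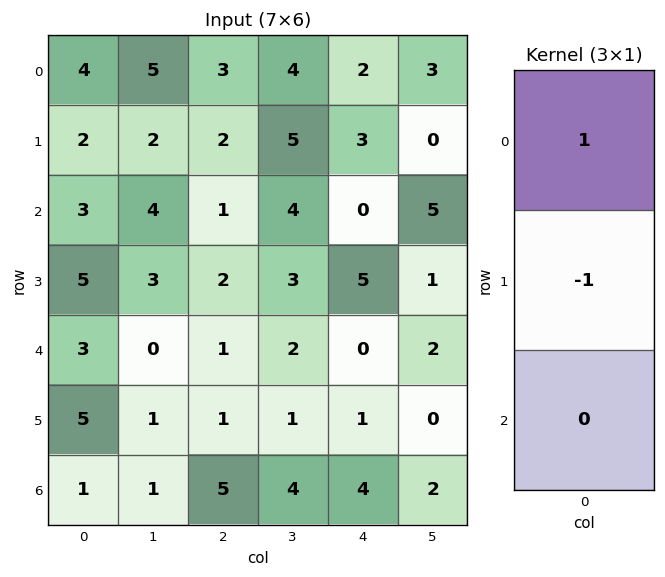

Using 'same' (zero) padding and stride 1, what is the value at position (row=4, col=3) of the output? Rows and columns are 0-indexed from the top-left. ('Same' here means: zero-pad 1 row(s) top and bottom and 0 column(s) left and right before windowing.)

1

The receptive field on the zero-padded input at this output position is [3 / 2 / 1]. Elementwise product with the kernel and sum: 3·1 + 2·-1.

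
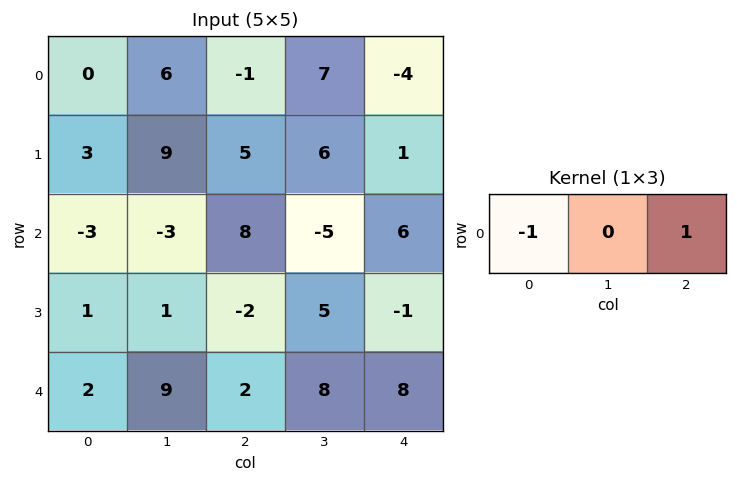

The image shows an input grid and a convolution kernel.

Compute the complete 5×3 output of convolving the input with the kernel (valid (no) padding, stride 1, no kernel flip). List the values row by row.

Output[0,0]: The receptive field on the input at this output position is [0 6 -1]. Elementwise product with the kernel and sum: 0·-1 + -1·1.
Output[0,1]: The receptive field on the input at this output position is [6 -1 7]. Elementwise product with the kernel and sum: 6·-1 + 7·1.

-1 1 -3
2 -3 -4
11 -2 -2
-3 4 1
0 -1 6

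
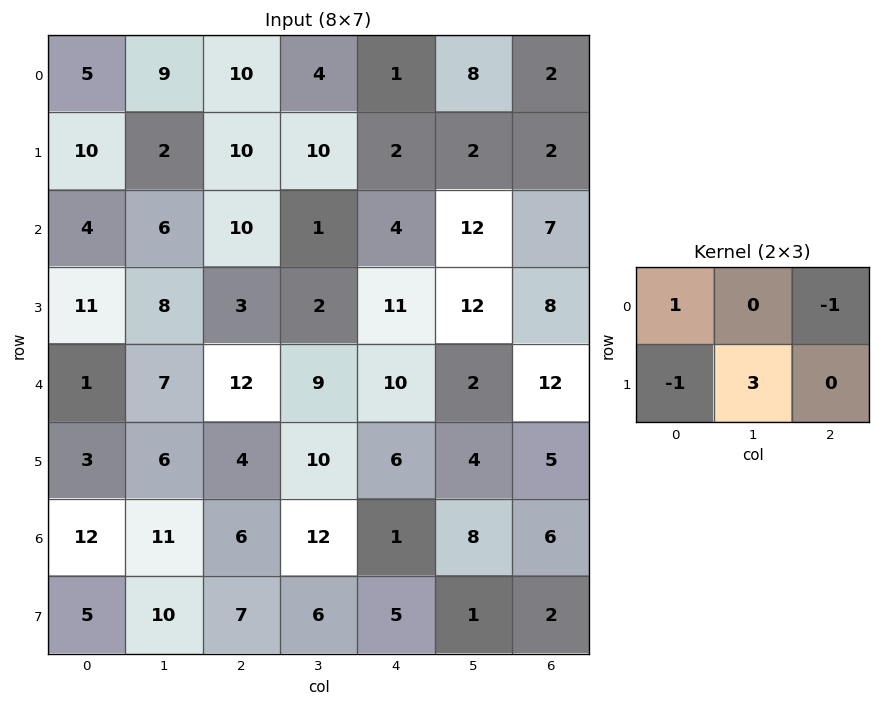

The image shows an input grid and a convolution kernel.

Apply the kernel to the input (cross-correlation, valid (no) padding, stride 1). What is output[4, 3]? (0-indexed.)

The receptive field on the input at this output position is [9 10 2 / 10 6 4]. Elementwise product with the kernel and sum: 9·1 + 2·-1 + 10·-1 + 6·3.

15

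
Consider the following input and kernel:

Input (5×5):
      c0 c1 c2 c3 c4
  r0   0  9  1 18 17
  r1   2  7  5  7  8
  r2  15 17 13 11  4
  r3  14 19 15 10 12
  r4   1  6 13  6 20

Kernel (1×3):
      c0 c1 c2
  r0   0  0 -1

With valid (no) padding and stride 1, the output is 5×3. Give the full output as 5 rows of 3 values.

Output[0,0]: The receptive field on the input at this output position is [0 9 1]. Elementwise product with the kernel and sum: 1·-1.

-1 -18 -17
-5 -7 -8
-13 -11 -4
-15 -10 -12
-13 -6 -20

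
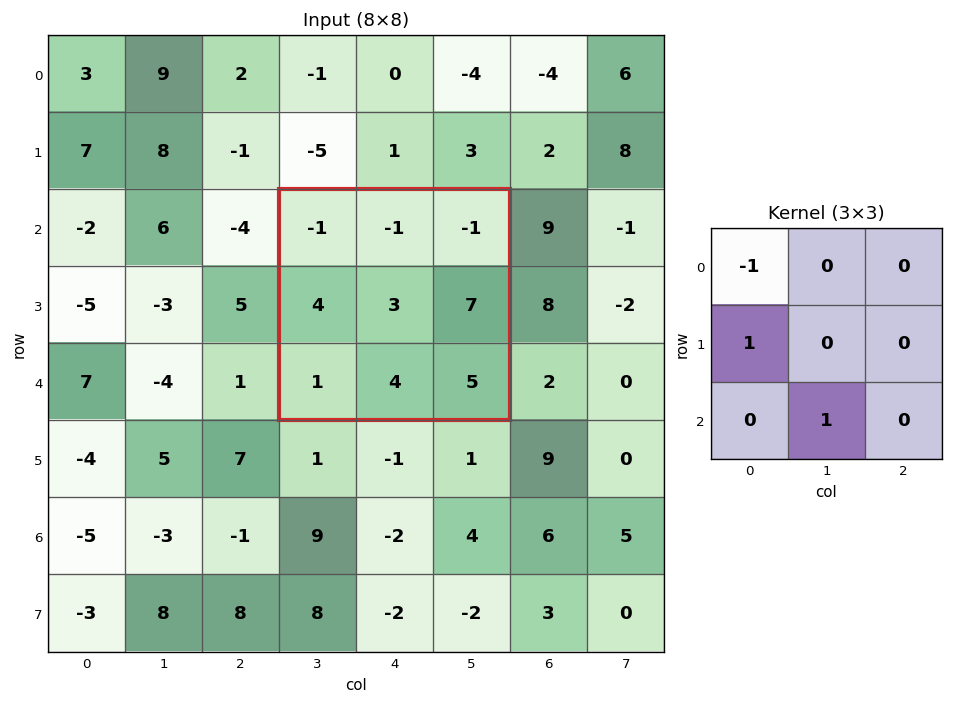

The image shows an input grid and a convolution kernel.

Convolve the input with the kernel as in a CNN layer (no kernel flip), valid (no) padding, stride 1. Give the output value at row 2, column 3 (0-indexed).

The receptive field on the input at this output position is [-1 -1 -1 / 4 3 7 / 1 4 5]. Elementwise product with the kernel and sum: -1·-1 + 4·1 + 4·1.

9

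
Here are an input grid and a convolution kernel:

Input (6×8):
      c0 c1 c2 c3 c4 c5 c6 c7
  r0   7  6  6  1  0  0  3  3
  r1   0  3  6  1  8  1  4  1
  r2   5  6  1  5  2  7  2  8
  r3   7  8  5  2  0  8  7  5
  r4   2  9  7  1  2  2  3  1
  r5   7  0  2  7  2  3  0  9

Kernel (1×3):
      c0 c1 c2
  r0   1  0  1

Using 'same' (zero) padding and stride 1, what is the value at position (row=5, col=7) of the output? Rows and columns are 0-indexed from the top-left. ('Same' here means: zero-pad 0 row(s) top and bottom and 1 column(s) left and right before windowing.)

0

The receptive field on the zero-padded input at this output position is [0 9 0]. Elementwise product with the kernel and sum: 0·1 + 0·1.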